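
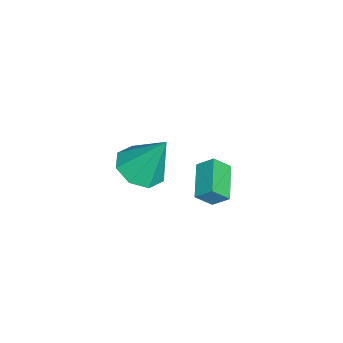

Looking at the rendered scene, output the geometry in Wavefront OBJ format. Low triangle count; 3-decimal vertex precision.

v 1.141 0.1 1.18
v 1.929 0.549 0.864
v 1.299 1.02 2.88
v 1.314 0.924 0.718
v 0.598 0.816 0.842
v 0.2 0.289 1.164
v 0.354 -0.349 1.495
v 0.969 -0.724 1.641
v 1.685 -0.616 1.517
v 2.082 -0.089 1.195
v -2.551 1.971 -2.423
v -2.27 1.388 -1.798
v -2.466 2.608 -1.867
v -2.185 2.025 -1.242
v -1.115 2.175 -2.878
v -0.834 1.592 -2.253
v -1.03 2.812 -2.322
v -0.749 2.229 -1.697
f 2 1 4
f 2 4 3
f 4 1 5
f 4 5 3
f 5 1 6
f 5 6 3
f 6 1 7
f 6 7 3
f 7 1 8
f 7 8 3
f 8 1 9
f 8 9 3
f 9 1 10
f 9 10 3
f 10 1 2
f 10 2 3
f 12 14 11
f 15 12 11
f 11 14 13
f 13 15 11
f 12 18 14
f 16 12 15
f 16 18 12
f 14 18 13
f 17 15 13
f 13 18 17
f 17 16 15
f 18 16 17



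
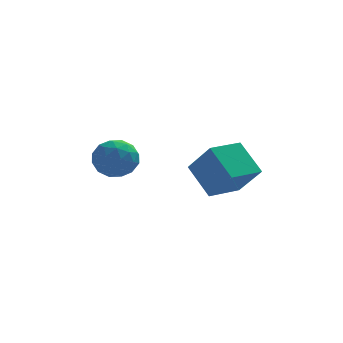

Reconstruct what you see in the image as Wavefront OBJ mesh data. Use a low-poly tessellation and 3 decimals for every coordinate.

v -2.193 0.976 -1.519
v -1.365 1.337 -1.92
v -1.775 -0.497 -1.98
v -0.947 -0.136 -2.381
v -1.058 -0.143 -1.399
v -1.316 0.767 -1.114
v -1.824 0.073 -2.786
v -2.082 0.983 -2.501
v -1.137 0.779 -2.703
v -0.663 0.645 -1.846
v -2.477 0.195 -2.054
v -2.003 0.061 -1.197
v -1.816 1.286 -1.679
v -1.324 -0.446 -2.221
v -1.389 -0.45 -1.644
v -0.902 -0.238 -1.88
v -1.787 0.951 -1.205
v -1.3 1.163 -1.441
v -1.12 0.293 -1.135
v -1.84 -0.323 -2.459
v -1.353 -0.111 -2.695
v -2.238 1.078 -2.02
v -1.751 1.29 -2.256
v -2.02 0.547 -2.765
v -1.195 1.17 -2.375
v -0.949 0.304 -2.646
v -1.465 0.427 -2.884
v -1.617 0.962 -2.717
v -0.917 1.091 -1.871
v -0.671 0.225 -2.142
v -0.736 0.221 -1.565
v -0.888 0.756 -1.398
v -0.782 0.763 -2.332
v -2.469 0.615 -1.758
v -2.223 -0.251 -2.029
v -2.252 0.084 -2.502
v -2.404 0.619 -2.335
v -2.191 0.536 -1.254
v -1.945 -0.33 -1.525
v -1.523 -0.122 -1.183
v -1.675 0.413 -1.016
v -2.358 0.077 -1.568
v 1.889 -1.48 -3.235
v 1.157 -0.421 -2.125
v 3.103 -0.523 -3.347
v 2.371 0.536 -2.237
v 2.669 -2.316 -1.923
v 1.937 -1.257 -0.813
v 3.883 -1.359 -2.035
v 3.151 -0.3 -0.925
f 1 38 17
f 38 12 41
f 17 41 6
f 38 41 17
f 1 17 13
f 17 6 18
f 13 18 2
f 17 18 13
f 1 13 22
f 13 2 23
f 22 23 8
f 13 23 22
f 1 22 34
f 22 8 37
f 34 37 11
f 22 37 34
f 1 34 38
f 34 11 42
f 38 42 12
f 34 42 38
f 2 18 29
f 18 6 32
f 29 32 10
f 18 32 29
f 6 41 19
f 41 12 40
f 19 40 5
f 41 40 19
f 12 42 39
f 42 11 35
f 39 35 3
f 42 35 39
f 11 37 36
f 37 8 24
f 36 24 7
f 37 24 36
f 8 23 28
f 23 2 25
f 28 25 9
f 23 25 28
f 4 30 16
f 30 10 31
f 16 31 5
f 30 31 16
f 4 16 14
f 16 5 15
f 14 15 3
f 16 15 14
f 4 14 21
f 14 3 20
f 21 20 7
f 14 20 21
f 4 21 26
f 21 7 27
f 26 27 9
f 21 27 26
f 4 26 30
f 26 9 33
f 30 33 10
f 26 33 30
f 5 31 19
f 31 10 32
f 19 32 6
f 31 32 19
f 3 15 39
f 15 5 40
f 39 40 12
f 15 40 39
f 7 20 36
f 20 3 35
f 36 35 11
f 20 35 36
f 9 27 28
f 27 7 24
f 28 24 8
f 27 24 28
f 10 33 29
f 33 9 25
f 29 25 2
f 33 25 29
f 44 46 43
f 47 44 43
f 43 46 45
f 45 47 43
f 44 50 46
f 48 44 47
f 48 50 44
f 46 50 45
f 49 47 45
f 45 50 49
f 49 48 47
f 50 48 49



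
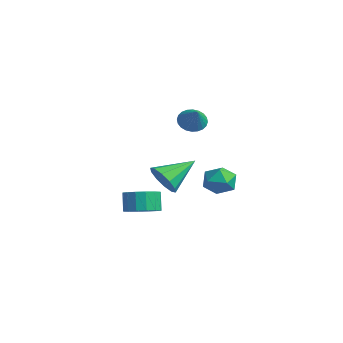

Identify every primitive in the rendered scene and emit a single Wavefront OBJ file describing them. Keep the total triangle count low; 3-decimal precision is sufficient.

v -3.9 0.503 -0.624
v -3.338 0.916 -1.328
v -3.98 2.297 0.364
v -3.924 0.98 -1.492
v -4.501 0.862 -1.324
v -4.848 0.607 -0.89
v -4.833 0.312 -0.354
v -4.461 0.09 0.079
v -3.875 0.026 0.243
v -3.298 0.144 0.076
v -2.952 0.399 -0.359
v -2.967 0.694 -0.895
v -3.634 3.077 -0.837
v -3.235 3.43 -0.042
v -2.245 2.59 -1.318
v -1.846 2.943 -0.523
v -2.425 2.182 -0.471
v -3.283 2.483 -0.174
v -2.197 3.537 -1.186
v -3.055 3.838 -0.889
v -2.347 3.714 -0.257
v -2.488 2.877 0.184
v -2.992 3.143 -1.544
v -3.133 2.306 -1.103
v 1.679 -3.195 0.059
v 2.464 -3.358 0.422
v 2.046 -3.188 1.403
v 1.261 -3.025 1.041
v 2.462 -2.909 0.344
v 2.043 -2.74 1.325
v 2.249 -2.537 0.189
v 1.831 -2.368 1.17
v 1.884 -2.341 -0.001
v 1.466 -2.172 0.981
v 1.464 -2.374 -0.174
v 1.046 -2.204 0.807
v 1.102 -2.627 -0.285
v 0.684 -2.457 0.696
v 0.894 -3.032 -0.303
v 0.476 -2.862 0.678
v 0.897 -3.48 -0.225
v 0.478 -3.311 0.756
v 1.109 -3.852 -0.07
v 0.691 -3.683 0.911
v 1.474 -4.048 0.119
v 1.056 -3.879 1.101
v 1.894 -4.016 0.293
v 1.476 -3.846 1.274
v 2.256 -3.763 0.404
v 1.838 -3.593 1.385
v -3.596 1.946 3.25
v -3.182 2.499 2.935
v -2.604 1.714 4.15
v -3.333 2.65 3.14
v -3.524 2.694 3.363
v -3.727 2.623 3.568
v -3.909 2.45 3.724
v -4.044 2.2 3.809
v -4.111 1.911 3.808
v -4.099 1.627 3.722
v -4.011 1.392 3.564
v -3.859 1.241 3.359
v -3.668 1.198 3.137
v -3.466 1.268 2.932
v -3.283 1.441 2.775
v -3.148 1.692 2.691
v -3.082 1.981 2.692
v -3.093 2.264 2.777
f 2 1 4
f 2 4 3
f 4 1 5
f 4 5 3
f 5 1 6
f 5 6 3
f 6 1 7
f 6 7 3
f 7 1 8
f 7 8 3
f 8 1 9
f 8 9 3
f 9 1 10
f 9 10 3
f 10 1 11
f 10 11 3
f 11 1 12
f 11 12 3
f 12 1 2
f 12 2 3
f 13 24 18
f 13 18 14
f 13 14 20
f 13 20 23
f 13 23 24
f 14 18 22
f 18 24 17
f 24 23 15
f 23 20 19
f 20 14 21
f 16 22 17
f 16 17 15
f 16 15 19
f 16 19 21
f 16 21 22
f 17 22 18
f 15 17 24
f 19 15 23
f 21 19 20
f 22 21 14
f 26 25 29
f 26 29 27
f 27 29 30
f 27 30 28
f 29 25 31
f 29 31 30
f 30 31 32
f 30 32 28
f 31 25 33
f 31 33 32
f 32 33 34
f 32 34 28
f 33 25 35
f 33 35 34
f 34 35 36
f 34 36 28
f 35 25 37
f 35 37 36
f 36 37 38
f 36 38 28
f 37 25 39
f 37 39 38
f 38 39 40
f 38 40 28
f 39 25 41
f 39 41 40
f 40 41 42
f 40 42 28
f 41 25 43
f 41 43 42
f 42 43 44
f 42 44 28
f 43 25 45
f 43 45 44
f 44 45 46
f 44 46 28
f 45 25 47
f 45 47 46
f 46 47 48
f 46 48 28
f 47 25 49
f 47 49 48
f 48 49 50
f 48 50 28
f 49 25 26
f 49 26 50
f 50 26 27
f 50 27 28
f 52 51 54
f 52 54 53
f 54 51 55
f 54 55 53
f 55 51 56
f 55 56 53
f 56 51 57
f 56 57 53
f 57 51 58
f 57 58 53
f 58 51 59
f 58 59 53
f 59 51 60
f 59 60 53
f 60 51 61
f 60 61 53
f 61 51 62
f 61 62 53
f 62 51 63
f 62 63 53
f 63 51 64
f 63 64 53
f 64 51 65
f 64 65 53
f 65 51 66
f 65 66 53
f 66 51 67
f 66 67 53
f 67 51 68
f 67 68 53
f 68 51 52
f 68 52 53



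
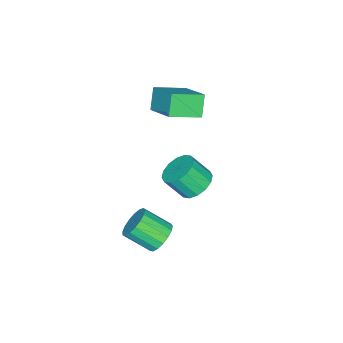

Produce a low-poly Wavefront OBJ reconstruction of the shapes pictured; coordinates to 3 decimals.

v -3.696 -3.809 0.537
v -4.431 -4.087 1.647
v -2.77 -2.173 1.56
v -3.505 -2.452 2.67
v -2.375 -4.928 1.13
v -3.11 -5.207 2.24
v -1.449 -3.293 2.153
v -2.184 -3.571 3.263
v 1.722 -1.821 -4.31
v 2.607 -1.749 -4.587
v 3.023 -3.087 -3.608
v 2.138 -3.159 -3.33
v 2.587 -1.49 -4.226
v 3.003 -2.829 -3.246
v 2.37 -1.307 -3.883
v 2.785 -2.646 -2.904
v 2.003 -1.242 -3.638
v 2.419 -2.58 -2.659
v 1.573 -1.309 -3.548
v 1.989 -2.648 -2.568
v 1.177 -1.494 -3.631
v 1.592 -2.832 -2.652
v 0.905 -1.753 -3.87
v 1.321 -3.091 -2.891
v 0.821 -2.028 -4.21
v 1.237 -3.366 -3.231
v 0.943 -2.255 -4.573
v 1.359 -3.594 -3.593
v 1.244 -2.383 -4.875
v 1.66 -3.722 -3.896
v 1.654 -2.382 -5.048
v 2.07 -3.721 -4.068
v 2.08 -2.253 -5.052
v 2.496 -3.591 -4.072
v 2.424 -2.024 -4.885
v 2.84 -3.363 -3.906
v 0.675 -0.442 -0.008
v 1.161 -1.045 -0.609
v 1.551 -1.882 0.548
v 1.065 -1.278 1.148
v 1.501 -0.695 -0.47
v 1.891 -1.532 0.687
v 1.62 -0.278 -0.208
v 2.01 -1.114 0.949
v 1.486 0.096 0.107
v 1.876 -0.741 1.264
v 1.135 0.326 0.392
v 1.524 -0.511 1.549
v 0.66 0.35 0.569
v 1.05 -0.487 1.726
v 0.189 0.162 0.592
v 0.579 -0.675 1.749
v -0.151 -0.188 0.453
v 0.239 -1.025 1.61
v -0.27 -0.606 0.191
v 0.12 -1.442 1.348
v -0.136 -0.979 -0.124
v 0.254 -1.816 1.033
v 0.216 -1.209 -0.409
v 0.605 -2.046 0.748
v 0.69 -1.233 -0.586
v 1.08 -2.07 0.571
f 2 4 1
f 5 2 1
f 1 4 3
f 3 5 1
f 2 8 4
f 6 2 5
f 6 8 2
f 4 8 3
f 7 5 3
f 3 8 7
f 7 6 5
f 8 6 7
f 10 9 13
f 10 13 11
f 11 13 14
f 11 14 12
f 13 9 15
f 13 15 14
f 14 15 16
f 14 16 12
f 15 9 17
f 15 17 16
f 16 17 18
f 16 18 12
f 17 9 19
f 17 19 18
f 18 19 20
f 18 20 12
f 19 9 21
f 19 21 20
f 20 21 22
f 20 22 12
f 21 9 23
f 21 23 22
f 22 23 24
f 22 24 12
f 23 9 25
f 23 25 24
f 24 25 26
f 24 26 12
f 25 9 27
f 25 27 26
f 26 27 28
f 26 28 12
f 27 9 29
f 27 29 28
f 28 29 30
f 28 30 12
f 29 9 31
f 29 31 30
f 30 31 32
f 30 32 12
f 31 9 33
f 31 33 32
f 32 33 34
f 32 34 12
f 33 9 35
f 33 35 34
f 34 35 36
f 34 36 12
f 35 9 10
f 35 10 36
f 36 10 11
f 36 11 12
f 38 37 41
f 38 41 39
f 39 41 42
f 39 42 40
f 41 37 43
f 41 43 42
f 42 43 44
f 42 44 40
f 43 37 45
f 43 45 44
f 44 45 46
f 44 46 40
f 45 37 47
f 45 47 46
f 46 47 48
f 46 48 40
f 47 37 49
f 47 49 48
f 48 49 50
f 48 50 40
f 49 37 51
f 49 51 50
f 50 51 52
f 50 52 40
f 51 37 53
f 51 53 52
f 52 53 54
f 52 54 40
f 53 37 55
f 53 55 54
f 54 55 56
f 54 56 40
f 55 37 57
f 55 57 56
f 56 57 58
f 56 58 40
f 57 37 59
f 57 59 58
f 58 59 60
f 58 60 40
f 59 37 61
f 59 61 60
f 60 61 62
f 60 62 40
f 61 37 38
f 61 38 62
f 62 38 39
f 62 39 40



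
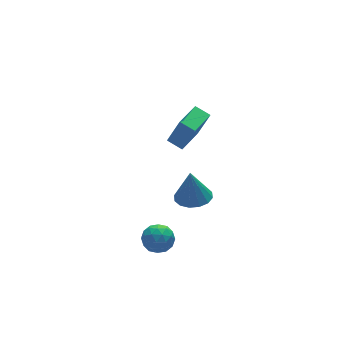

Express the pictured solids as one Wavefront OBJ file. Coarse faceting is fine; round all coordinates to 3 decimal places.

v -1.391 -2.533 -0.013
v -0.563 -2.235 -0.021
v -1.449 -2.327 1.593
v -0.822 -1.865 -0.078
v -1.233 -1.673 -0.117
v -1.687 -1.712 -0.129
v -2.061 -1.971 -0.109
v -2.256 -2.38 -0.064
v -2.219 -2.83 -0.005
v -1.96 -3.201 0.052
v -1.548 -3.392 0.091
v -1.095 -3.353 0.103
v -0.72 -3.095 0.083
v -0.526 -2.685 0.038
v 0.266 3.134 -1.507
v 0.726 2.729 0.068
v 1.608 4.064 -1.66
v 2.069 3.659 -0.085
v 0.711 2.441 -1.815
v 1.172 2.036 -0.24
v 2.054 3.371 -1.968
v 2.514 2.966 -0.393
v -3.406 -2.239 -2.214
v -2.73 -2.664 -2.188
v -4.01 -3.156 -1.532
v -3.334 -3.581 -1.506
v -3.39 -2.895 -1.1
v -3.017 -2.328 -1.522
v -3.723 -3.492 -2.198
v -3.35 -2.925 -2.62
v -2.926 -3.438 -2.178
v -2.72 -3.069 -1.499
v -4.02 -2.751 -2.221
v -3.814 -2.382 -1.542
v -3.015 -2.37 -2.261
v -3.725 -3.45 -1.459
v -3.758 -3.046 -1.221
v -3.36 -3.296 -1.205
v -3.184 -2.173 -1.87
v -2.787 -2.423 -1.854
v -3.175 -2.559 -1.215
v -3.953 -3.397 -1.866
v -3.556 -3.647 -1.85
v -3.38 -2.524 -2.515
v -2.982 -2.774 -2.499
v -3.565 -3.261 -2.505
v -2.733 -3.076 -2.24
v -3.087 -3.615 -1.839
v -3.316 -3.563 -2.246
v -3.097 -3.229 -2.493
v -2.612 -2.859 -1.841
v -2.967 -3.398 -1.44
v -3 -2.995 -1.202
v -2.781 -2.661 -1.449
v -2.727 -3.314 -1.835
v -3.773 -2.422 -2.28
v -4.128 -2.961 -1.879
v -3.959 -3.159 -2.271
v -3.74 -2.825 -2.518
v -3.653 -2.205 -1.881
v -4.007 -2.744 -1.48
v -3.643 -2.591 -1.227
v -3.424 -2.257 -1.474
v -4.013 -2.506 -1.885
f 2 1 4
f 2 4 3
f 4 1 5
f 4 5 3
f 5 1 6
f 5 6 3
f 6 1 7
f 6 7 3
f 7 1 8
f 7 8 3
f 8 1 9
f 8 9 3
f 9 1 10
f 9 10 3
f 10 1 11
f 10 11 3
f 11 1 12
f 11 12 3
f 12 1 13
f 12 13 3
f 13 1 14
f 13 14 3
f 14 1 2
f 14 2 3
f 16 18 15
f 19 16 15
f 15 18 17
f 17 19 15
f 16 22 18
f 20 16 19
f 20 22 16
f 18 22 17
f 21 19 17
f 17 22 21
f 21 20 19
f 22 20 21
f 23 60 39
f 60 34 63
f 39 63 28
f 60 63 39
f 23 39 35
f 39 28 40
f 35 40 24
f 39 40 35
f 23 35 44
f 35 24 45
f 44 45 30
f 35 45 44
f 23 44 56
f 44 30 59
f 56 59 33
f 44 59 56
f 23 56 60
f 56 33 64
f 60 64 34
f 56 64 60
f 24 40 51
f 40 28 54
f 51 54 32
f 40 54 51
f 28 63 41
f 63 34 62
f 41 62 27
f 63 62 41
f 34 64 61
f 64 33 57
f 61 57 25
f 64 57 61
f 33 59 58
f 59 30 46
f 58 46 29
f 59 46 58
f 30 45 50
f 45 24 47
f 50 47 31
f 45 47 50
f 26 52 38
f 52 32 53
f 38 53 27
f 52 53 38
f 26 38 36
f 38 27 37
f 36 37 25
f 38 37 36
f 26 36 43
f 36 25 42
f 43 42 29
f 36 42 43
f 26 43 48
f 43 29 49
f 48 49 31
f 43 49 48
f 26 48 52
f 48 31 55
f 52 55 32
f 48 55 52
f 27 53 41
f 53 32 54
f 41 54 28
f 53 54 41
f 25 37 61
f 37 27 62
f 61 62 34
f 37 62 61
f 29 42 58
f 42 25 57
f 58 57 33
f 42 57 58
f 31 49 50
f 49 29 46
f 50 46 30
f 49 46 50
f 32 55 51
f 55 31 47
f 51 47 24
f 55 47 51



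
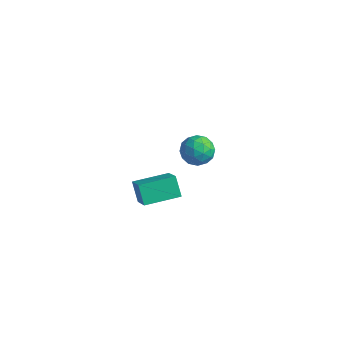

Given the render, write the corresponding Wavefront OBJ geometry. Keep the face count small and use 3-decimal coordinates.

v -4.264 1.871 -4.024
v -3 1.046 -2.837
v -3.174 3.743 -3.882
v -1.911 2.917 -2.695
v -3.489 1.503 -5.105
v -2.226 0.677 -3.918
v -2.4 3.374 -4.963
v -1.136 2.549 -3.776
v 0.427 1.272 3.523
v 1.229 1.842 3.692
v 1.291 0.358 2.508
v 2.093 0.928 2.677
v 1.739 0.337 3.4
v 1.206 0.902 4.027
v 1.314 1.298 2.173
v 0.781 1.863 2.8
v 1.778 1.859 2.857
v 2.041 1.264 3.616
v 0.479 0.936 2.584
v 0.742 0.341 3.343
v 0.752 1.637 3.697
v 1.768 0.563 2.503
v 1.56 0.215 2.928
v 2.031 0.55 3.028
v 0.738 1.084 3.894
v 1.21 1.42 3.993
v 1.51 0.535 3.822
v 1.31 0.78 2.207
v 1.782 1.116 2.306
v 0.489 1.65 3.172
v 0.96 1.985 3.272
v 1.01 1.665 2.378
v 1.546 1.982 3.305
v 2.054 1.445 2.709
v 1.596 1.662 2.412
v 1.283 1.995 2.781
v 1.701 1.633 3.751
v 2.208 1.096 3.155
v 2.001 0.748 3.58
v 1.687 1.08 3.948
v 2.023 1.643 3.261
v 0.312 1.104 3.045
v 0.819 0.567 2.449
v 0.833 1.12 2.252
v 0.519 1.452 2.62
v 0.466 0.755 3.491
v 0.974 0.218 2.895
v 1.237 0.205 3.419
v 0.924 0.538 3.788
v 0.497 0.557 2.939
f 2 4 1
f 5 2 1
f 1 4 3
f 3 5 1
f 2 8 4
f 6 2 5
f 6 8 2
f 4 8 3
f 7 5 3
f 3 8 7
f 7 6 5
f 8 6 7
f 9 46 25
f 46 20 49
f 25 49 14
f 46 49 25
f 9 25 21
f 25 14 26
f 21 26 10
f 25 26 21
f 9 21 30
f 21 10 31
f 30 31 16
f 21 31 30
f 9 30 42
f 30 16 45
f 42 45 19
f 30 45 42
f 9 42 46
f 42 19 50
f 46 50 20
f 42 50 46
f 10 26 37
f 26 14 40
f 37 40 18
f 26 40 37
f 14 49 27
f 49 20 48
f 27 48 13
f 49 48 27
f 20 50 47
f 50 19 43
f 47 43 11
f 50 43 47
f 19 45 44
f 45 16 32
f 44 32 15
f 45 32 44
f 16 31 36
f 31 10 33
f 36 33 17
f 31 33 36
f 12 38 24
f 38 18 39
f 24 39 13
f 38 39 24
f 12 24 22
f 24 13 23
f 22 23 11
f 24 23 22
f 12 22 29
f 22 11 28
f 29 28 15
f 22 28 29
f 12 29 34
f 29 15 35
f 34 35 17
f 29 35 34
f 12 34 38
f 34 17 41
f 38 41 18
f 34 41 38
f 13 39 27
f 39 18 40
f 27 40 14
f 39 40 27
f 11 23 47
f 23 13 48
f 47 48 20
f 23 48 47
f 15 28 44
f 28 11 43
f 44 43 19
f 28 43 44
f 17 35 36
f 35 15 32
f 36 32 16
f 35 32 36
f 18 41 37
f 41 17 33
f 37 33 10
f 41 33 37



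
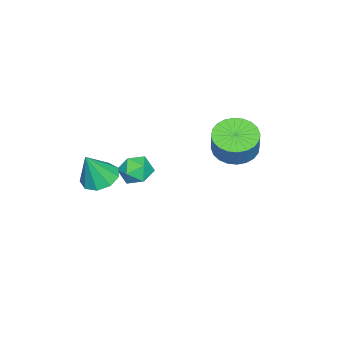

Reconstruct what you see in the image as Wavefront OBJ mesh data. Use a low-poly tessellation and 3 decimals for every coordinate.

v -1.042 3.271 3.019
v -0.319 2.551 2.816
v 0.204 2.749 3.979
v -0.518 3.469 4.181
v -0.138 2.886 2.677
v 0.385 3.084 3.84
v -0.094 3.28 2.591
v 0.429 3.478 3.753
v -0.194 3.673 2.569
v 0.329 3.87 3.732
v -0.424 4.004 2.616
v 0.1 4.202 3.778
v -0.747 4.224 2.724
v -0.224 4.422 3.887
v -1.115 4.299 2.877
v -0.592 4.497 4.04
v -1.472 4.217 3.052
v -0.949 4.415 4.214
v -1.764 3.991 3.221
v -1.241 4.189 4.384
v -1.945 3.656 3.36
v -1.422 3.854 4.523
v -1.989 3.262 3.447
v -1.466 3.46 4.609
v -1.889 2.87 3.468
v -1.366 3.067 4.631
v -1.66 2.538 3.422
v -1.136 2.736 4.584
v -1.336 2.318 3.313
v -0.813 2.516 4.476
v -0.968 2.243 3.16
v -0.445 2.441 4.323
v -0.611 2.325 2.986
v -0.088 2.523 4.148
v 1.702 -1.859 1.568
v 2.535 -1.61 1.298
v 2.318 -2.221 3.132
v 2.232 -1.119 1.531
v 1.68 -0.975 1.781
v 1.139 -1.243 1.931
v 0.862 -1.8 1.911
v 0.978 -2.385 1.731
v 1.433 -2.723 1.474
v 2.014 -2.657 1.26
v 2.449 -2.218 1.191
v -1.832 -1.315 0.084
v -1.309 -1.938 -0.286
v -2.931 -1.742 -0.754
v -2.408 -2.365 -1.124
v -2.664 -2.444 -0.271
v -1.985 -2.181 0.247
v -2.255 -1.499 -1.287
v -1.576 -1.236 -0.769
v -1.57 -2.052 -1.133
v -1.823 -2.636 -0.505
v -2.417 -1.044 -0.535
v -2.67 -1.628 0.093
f 2 1 5
f 2 5 3
f 3 5 6
f 3 6 4
f 5 1 7
f 5 7 6
f 6 7 8
f 6 8 4
f 7 1 9
f 7 9 8
f 8 9 10
f 8 10 4
f 9 1 11
f 9 11 10
f 10 11 12
f 10 12 4
f 11 1 13
f 11 13 12
f 12 13 14
f 12 14 4
f 13 1 15
f 13 15 14
f 14 15 16
f 14 16 4
f 15 1 17
f 15 17 16
f 16 17 18
f 16 18 4
f 17 1 19
f 17 19 18
f 18 19 20
f 18 20 4
f 19 1 21
f 19 21 20
f 20 21 22
f 20 22 4
f 21 1 23
f 21 23 22
f 22 23 24
f 22 24 4
f 23 1 25
f 23 25 24
f 24 25 26
f 24 26 4
f 25 1 27
f 25 27 26
f 26 27 28
f 26 28 4
f 27 1 29
f 27 29 28
f 28 29 30
f 28 30 4
f 29 1 31
f 29 31 30
f 30 31 32
f 30 32 4
f 31 1 33
f 31 33 32
f 32 33 34
f 32 34 4
f 33 1 2
f 33 2 34
f 34 2 3
f 34 3 4
f 36 35 38
f 36 38 37
f 38 35 39
f 38 39 37
f 39 35 40
f 39 40 37
f 40 35 41
f 40 41 37
f 41 35 42
f 41 42 37
f 42 35 43
f 42 43 37
f 43 35 44
f 43 44 37
f 44 35 45
f 44 45 37
f 45 35 36
f 45 36 37
f 46 57 51
f 46 51 47
f 46 47 53
f 46 53 56
f 46 56 57
f 47 51 55
f 51 57 50
f 57 56 48
f 56 53 52
f 53 47 54
f 49 55 50
f 49 50 48
f 49 48 52
f 49 52 54
f 49 54 55
f 50 55 51
f 48 50 57
f 52 48 56
f 54 52 53
f 55 54 47



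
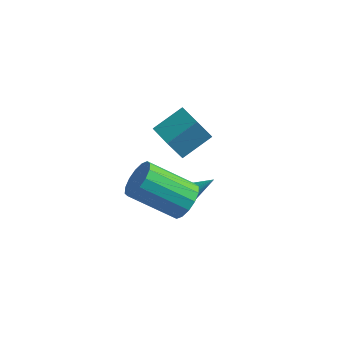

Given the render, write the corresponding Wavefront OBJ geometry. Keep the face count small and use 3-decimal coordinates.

v -0.146 1.262 -0.579
v 0.226 1.335 -1.044
v 0.946 2.058 0.419
v 0.044 1.587 -1.046
v -0.188 1.751 -0.923
v -0.41 1.785 -0.708
v -0.56 1.678 -0.458
v -0.6 1.46 -0.241
v -0.518 1.189 -0.114
v -0.336 0.937 -0.112
v -0.103 0.772 -0.235
v 0.118 0.738 -0.45
v 0.269 0.845 -0.7
v 0.308 1.063 -0.917
v -1.713 3.649 -0.172
v -2.085 3.231 0.844
v -1.102 4.667 0.47
v -1.474 4.249 1.486
v -0.806 3.051 -0.086
v -1.178 2.633 0.93
v -0.195 4.069 0.556
v -0.567 3.651 1.572
v 0.831 0.322 0.708
v 1.315 0.033 1.202
v -0.167 -0.592 2.287
v -0.651 -0.302 1.792
v 1.251 0.396 1.324
v -0.231 -0.229 2.409
v 1.075 0.739 1.281
v -0.407 0.115 2.366
v 0.834 0.971 1.084
v -0.648 0.346 2.169
v 0.591 1.028 0.787
v -0.891 0.404 1.872
v 0.413 0.897 0.468
v -1.069 0.273 1.553
v 0.347 0.612 0.213
v -1.135 -0.013 1.298
v 0.411 0.249 0.091
v -1.071 -0.376 1.176
v 0.587 -0.095 0.134
v -0.895 -0.719 1.219
v 0.828 -0.326 0.331
v -0.654 -0.951 1.416
v 1.071 -0.384 0.628
v -0.411 -1.008 1.713
v 1.249 -0.253 0.947
v -0.233 -0.877 2.032
f 2 1 4
f 2 4 3
f 4 1 5
f 4 5 3
f 5 1 6
f 5 6 3
f 6 1 7
f 6 7 3
f 7 1 8
f 7 8 3
f 8 1 9
f 8 9 3
f 9 1 10
f 9 10 3
f 10 1 11
f 10 11 3
f 11 1 12
f 11 12 3
f 12 1 13
f 12 13 3
f 13 1 14
f 13 14 3
f 14 1 2
f 14 2 3
f 16 18 15
f 19 16 15
f 15 18 17
f 17 19 15
f 16 22 18
f 20 16 19
f 20 22 16
f 18 22 17
f 21 19 17
f 17 22 21
f 21 20 19
f 22 20 21
f 24 23 27
f 24 27 25
f 25 27 28
f 25 28 26
f 27 23 29
f 27 29 28
f 28 29 30
f 28 30 26
f 29 23 31
f 29 31 30
f 30 31 32
f 30 32 26
f 31 23 33
f 31 33 32
f 32 33 34
f 32 34 26
f 33 23 35
f 33 35 34
f 34 35 36
f 34 36 26
f 35 23 37
f 35 37 36
f 36 37 38
f 36 38 26
f 37 23 39
f 37 39 38
f 38 39 40
f 38 40 26
f 39 23 41
f 39 41 40
f 40 41 42
f 40 42 26
f 41 23 43
f 41 43 42
f 42 43 44
f 42 44 26
f 43 23 45
f 43 45 44
f 44 45 46
f 44 46 26
f 45 23 47
f 45 47 46
f 46 47 48
f 46 48 26
f 47 23 24
f 47 24 48
f 48 24 25
f 48 25 26



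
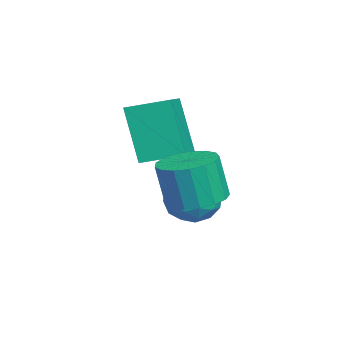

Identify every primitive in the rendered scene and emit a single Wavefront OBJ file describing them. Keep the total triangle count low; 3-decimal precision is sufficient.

v 3.329 2.764 -0.095
v 4.067 3.247 0.024
v 4.028 2.959 1.434
v 3.291 2.476 1.315
v 3.752 3.529 0.073
v 3.713 3.241 1.483
v 3.339 3.636 0.083
v 3.301 3.348 1.493
v 2.925 3.543 0.053
v 2.886 3.255 1.463
v 2.603 3.271 -0.012
v 2.564 2.983 1.399
v 2.447 2.883 -0.095
v 2.409 2.596 1.315
v 2.494 2.468 -0.178
v 2.455 2.18 1.232
v 2.732 2.121 -0.243
v 2.693 1.833 1.168
v 3.107 1.921 -0.273
v 3.068 1.633 1.137
v 3.533 1.914 -0.263
v 3.494 1.626 1.147
v 3.912 2.102 -0.214
v 3.873 1.814 1.196
v 4.158 2.441 -0.138
v 4.119 2.153 1.272
v 4.214 2.855 -0.052
v 4.175 2.567 1.358
v 0.618 2.366 -0.936
v 0.952 2.906 -1.549
v 1.908 2.254 -0.331
v 2.242 2.794 -0.944
v 1.683 3.108 -0.338
v 0.885 3.177 -0.711
v 1.975 1.983 -1.169
v 1.177 2.052 -1.542
v 1.791 2.669 -1.693
v 1.611 3.365 -1.18
v 1.249 1.795 -0.7
v 1.069 2.491 -0.187
v 0.672 2.646 -1.295
v 2.188 2.514 -0.585
v 1.859 2.699 -0.228
v 2.056 3.016 -0.588
v 0.632 2.805 -0.803
v 0.829 3.123 -1.164
v 1.258 3.241 -0.451
v 2.031 2.037 -0.716
v 2.228 2.355 -1.077
v 0.804 2.144 -1.292
v 1.001 2.461 -1.652
v 1.602 1.919 -1.429
v 1.361 2.824 -1.741
v 2.12 2.758 -1.385
v 1.962 2.281 -1.517
v 1.494 2.322 -1.737
v 1.255 3.233 -1.439
v 2.014 3.167 -1.083
v 1.685 3.352 -0.727
v 1.216 3.392 -0.946
v 1.748 3.094 -1.524
v 0.846 1.993 -0.797
v 1.605 1.927 -0.441
v 1.644 1.768 -0.934
v 1.175 1.808 -1.153
v 0.74 2.402 -0.495
v 1.499 2.336 -0.139
v 1.366 2.838 -0.143
v 0.898 2.879 -0.363
v 1.112 2.066 -0.356
v 0.548 1.318 0.231
v -0.102 0.861 2.099
v 0.634 2.629 0.582
v -0.016 2.172 2.45
v 1.956 1.108 0.67
v 1.306 0.651 2.538
v 2.042 2.419 1.021
v 1.392 1.962 2.889
f 2 1 5
f 2 5 3
f 3 5 6
f 3 6 4
f 5 1 7
f 5 7 6
f 6 7 8
f 6 8 4
f 7 1 9
f 7 9 8
f 8 9 10
f 8 10 4
f 9 1 11
f 9 11 10
f 10 11 12
f 10 12 4
f 11 1 13
f 11 13 12
f 12 13 14
f 12 14 4
f 13 1 15
f 13 15 14
f 14 15 16
f 14 16 4
f 15 1 17
f 15 17 16
f 16 17 18
f 16 18 4
f 17 1 19
f 17 19 18
f 18 19 20
f 18 20 4
f 19 1 21
f 19 21 20
f 20 21 22
f 20 22 4
f 21 1 23
f 21 23 22
f 22 23 24
f 22 24 4
f 23 1 25
f 23 25 24
f 24 25 26
f 24 26 4
f 25 1 27
f 25 27 26
f 26 27 28
f 26 28 4
f 27 1 2
f 27 2 28
f 28 2 3
f 28 3 4
f 29 66 45
f 66 40 69
f 45 69 34
f 66 69 45
f 29 45 41
f 45 34 46
f 41 46 30
f 45 46 41
f 29 41 50
f 41 30 51
f 50 51 36
f 41 51 50
f 29 50 62
f 50 36 65
f 62 65 39
f 50 65 62
f 29 62 66
f 62 39 70
f 66 70 40
f 62 70 66
f 30 46 57
f 46 34 60
f 57 60 38
f 46 60 57
f 34 69 47
f 69 40 68
f 47 68 33
f 69 68 47
f 40 70 67
f 70 39 63
f 67 63 31
f 70 63 67
f 39 65 64
f 65 36 52
f 64 52 35
f 65 52 64
f 36 51 56
f 51 30 53
f 56 53 37
f 51 53 56
f 32 58 44
f 58 38 59
f 44 59 33
f 58 59 44
f 32 44 42
f 44 33 43
f 42 43 31
f 44 43 42
f 32 42 49
f 42 31 48
f 49 48 35
f 42 48 49
f 32 49 54
f 49 35 55
f 54 55 37
f 49 55 54
f 32 54 58
f 54 37 61
f 58 61 38
f 54 61 58
f 33 59 47
f 59 38 60
f 47 60 34
f 59 60 47
f 31 43 67
f 43 33 68
f 67 68 40
f 43 68 67
f 35 48 64
f 48 31 63
f 64 63 39
f 48 63 64
f 37 55 56
f 55 35 52
f 56 52 36
f 55 52 56
f 38 61 57
f 61 37 53
f 57 53 30
f 61 53 57
f 72 74 71
f 75 72 71
f 71 74 73
f 73 75 71
f 72 78 74
f 76 72 75
f 76 78 72
f 74 78 73
f 77 75 73
f 73 78 77
f 77 76 75
f 78 76 77



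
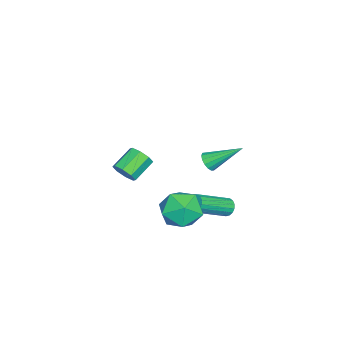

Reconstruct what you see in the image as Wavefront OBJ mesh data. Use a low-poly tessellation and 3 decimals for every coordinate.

v 0.871 0.223 -1.78
v 1.41 1.131 -1.334
v 2.23 0.029 -3.026
v 2.769 0.937 -2.58
v 2.696 -0.038 -1.981
v 1.856 0.082 -1.211
v 1.784 1.078 -3.149
v 0.944 1.198 -2.379
v 1.974 1.659 -2.18
v 2.538 0.97 -1.458
v 1.102 0.19 -2.902
v 1.666 -0.499 -2.18
v -0.778 2.012 -3.626
v -0.391 2.242 -3.866
v 0.925 1.058 -2.873
v 0.538 0.828 -2.634
v -0.423 2.376 -3.664
v 0.894 1.192 -2.671
v -0.536 2.426 -3.454
v 0.78 1.242 -2.461
v -0.705 2.382 -3.283
v 0.612 1.198 -2.29
v -0.89 2.253 -3.191
v 0.426 1.068 -2.198
v -1.05 2.068 -3.199
v 0.266 0.884 -2.206
v -1.148 1.871 -3.304
v 0.169 0.687 -2.312
v -1.161 1.706 -3.484
v 0.156 0.522 -2.491
v -1.086 1.611 -3.696
v 0.23 0.427 -2.703
v -0.941 1.608 -3.892
v 0.376 0.424 -2.9
v -0.758 1.698 -4.028
v 0.558 0.514 -3.035
v -0.58 1.859 -4.071
v 0.736 0.675 -3.078
v -0.448 2.056 -4.012
v 0.869 0.872 -3.02
v 3.323 2.245 2.491
v 3.675 2.074 2.834
v 3.057 3.695 3.489
v 3.815 2.221 2.658
v 3.824 2.374 2.437
v 3.699 2.493 2.231
v 3.473 2.546 2.094
v 3.207 2.517 2.064
v 2.972 2.416 2.149
v 2.831 2.269 2.325
v 2.823 2.115 2.546
v 2.948 1.997 2.752
v 3.174 1.944 2.889
v 3.44 1.973 2.919
v -1.228 -3.133 -2.688
v -0.83 -3.062 -2.129
v -1.874 -2.537 -1.453
v -2.272 -2.607 -2.012
v -0.818 -2.636 -2.441
v -1.862 -2.111 -1.765
v -1.046 -2.501 -2.898
v -2.09 -1.976 -2.221
v -1.381 -2.736 -3.232
v -2.424 -2.211 -2.556
v -1.626 -3.203 -3.247
v -2.67 -2.678 -2.571
v -1.638 -3.629 -2.935
v -2.682 -3.104 -2.259
v -1.41 -3.764 -2.479
v -2.454 -3.239 -1.802
v -1.076 -3.529 -2.144
v -2.119 -3.004 -1.468
f 1 12 6
f 1 6 2
f 1 2 8
f 1 8 11
f 1 11 12
f 2 6 10
f 6 12 5
f 12 11 3
f 11 8 7
f 8 2 9
f 4 10 5
f 4 5 3
f 4 3 7
f 4 7 9
f 4 9 10
f 5 10 6
f 3 5 12
f 7 3 11
f 9 7 8
f 10 9 2
f 14 13 17
f 14 17 15
f 15 17 18
f 15 18 16
f 17 13 19
f 17 19 18
f 18 19 20
f 18 20 16
f 19 13 21
f 19 21 20
f 20 21 22
f 20 22 16
f 21 13 23
f 21 23 22
f 22 23 24
f 22 24 16
f 23 13 25
f 23 25 24
f 24 25 26
f 24 26 16
f 25 13 27
f 25 27 26
f 26 27 28
f 26 28 16
f 27 13 29
f 27 29 28
f 28 29 30
f 28 30 16
f 29 13 31
f 29 31 30
f 30 31 32
f 30 32 16
f 31 13 33
f 31 33 32
f 32 33 34
f 32 34 16
f 33 13 35
f 33 35 34
f 34 35 36
f 34 36 16
f 35 13 37
f 35 37 36
f 36 37 38
f 36 38 16
f 37 13 39
f 37 39 38
f 38 39 40
f 38 40 16
f 39 13 14
f 39 14 40
f 40 14 15
f 40 15 16
f 42 41 44
f 42 44 43
f 44 41 45
f 44 45 43
f 45 41 46
f 45 46 43
f 46 41 47
f 46 47 43
f 47 41 48
f 47 48 43
f 48 41 49
f 48 49 43
f 49 41 50
f 49 50 43
f 50 41 51
f 50 51 43
f 51 41 52
f 51 52 43
f 52 41 53
f 52 53 43
f 53 41 54
f 53 54 43
f 54 41 42
f 54 42 43
f 56 55 59
f 56 59 57
f 57 59 60
f 57 60 58
f 59 55 61
f 59 61 60
f 60 61 62
f 60 62 58
f 61 55 63
f 61 63 62
f 62 63 64
f 62 64 58
f 63 55 65
f 63 65 64
f 64 65 66
f 64 66 58
f 65 55 67
f 65 67 66
f 66 67 68
f 66 68 58
f 67 55 69
f 67 69 68
f 68 69 70
f 68 70 58
f 69 55 71
f 69 71 70
f 70 71 72
f 70 72 58
f 71 55 56
f 71 56 72
f 72 56 57
f 72 57 58



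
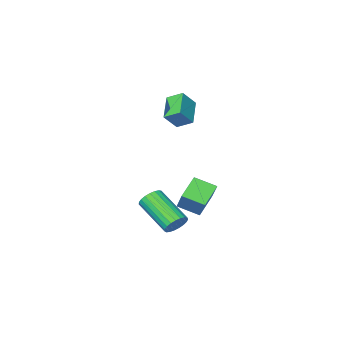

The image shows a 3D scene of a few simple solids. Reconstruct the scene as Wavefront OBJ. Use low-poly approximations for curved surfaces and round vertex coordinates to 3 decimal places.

v -4.664 -3.485 0.759
v -3.946 -3.489 1.566
v -3.855 -2.443 0.045
v -3.138 -2.446 0.852
v -4.182 -4.154 0.328
v -3.465 -4.157 1.135
v -3.374 -3.111 -0.386
v -2.656 -3.115 0.421
v 0.533 3.1 -3.019
v 0.914 2.899 -3.466
v 1.188 1.2 -2.467
v 0.807 1.4 -2.021
v 1.077 3.019 -3.306
v 1.351 1.32 -2.307
v 1.146 3.153 -3.097
v 1.42 1.454 -2.098
v 1.109 3.278 -2.874
v 1.383 1.579 -1.875
v 0.972 3.372 -2.677
v 1.246 1.673 -1.678
v 0.759 3.419 -2.539
v 1.034 1.72 -1.54
v 0.508 3.411 -2.484
v 0.782 1.711 -1.485
v 0.26 3.348 -2.521
v 0.535 1.649 -1.522
v 0.06 3.243 -2.645
v 0.334 1.544 -1.646
v -0.058 3.113 -2.834
v 0.216 1.414 -1.835
v -0.075 2.981 -3.054
v 0.2 1.282 -2.055
v 0.014 2.869 -3.269
v 0.288 1.17 -2.27
v 0.193 2.797 -3.44
v 0.467 1.098 -2.441
v 0.43 2.777 -3.539
v 0.704 1.078 -2.54
v 0.685 2.813 -3.548
v 0.959 1.114 -2.549
v -2.434 0.365 -4.478
v -3.471 -0.22 -3.8
v -2.185 1.181 -3.393
v -3.221 0.595 -2.715
v -1.699 -0.435 -4.045
v -2.735 -1.021 -3.367
v -1.449 0.38 -2.96
v -2.486 -0.205 -2.282
f 2 4 1
f 5 2 1
f 1 4 3
f 3 5 1
f 2 8 4
f 6 2 5
f 6 8 2
f 4 8 3
f 7 5 3
f 3 8 7
f 7 6 5
f 8 6 7
f 10 9 13
f 10 13 11
f 11 13 14
f 11 14 12
f 13 9 15
f 13 15 14
f 14 15 16
f 14 16 12
f 15 9 17
f 15 17 16
f 16 17 18
f 16 18 12
f 17 9 19
f 17 19 18
f 18 19 20
f 18 20 12
f 19 9 21
f 19 21 20
f 20 21 22
f 20 22 12
f 21 9 23
f 21 23 22
f 22 23 24
f 22 24 12
f 23 9 25
f 23 25 24
f 24 25 26
f 24 26 12
f 25 9 27
f 25 27 26
f 26 27 28
f 26 28 12
f 27 9 29
f 27 29 28
f 28 29 30
f 28 30 12
f 29 9 31
f 29 31 30
f 30 31 32
f 30 32 12
f 31 9 33
f 31 33 32
f 32 33 34
f 32 34 12
f 33 9 35
f 33 35 34
f 34 35 36
f 34 36 12
f 35 9 37
f 35 37 36
f 36 37 38
f 36 38 12
f 37 9 39
f 37 39 38
f 38 39 40
f 38 40 12
f 39 9 10
f 39 10 40
f 40 10 11
f 40 11 12
f 42 44 41
f 45 42 41
f 41 44 43
f 43 45 41
f 42 48 44
f 46 42 45
f 46 48 42
f 44 48 43
f 47 45 43
f 43 48 47
f 47 46 45
f 48 46 47



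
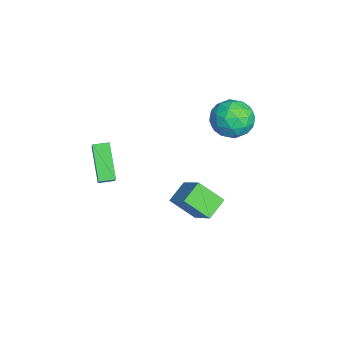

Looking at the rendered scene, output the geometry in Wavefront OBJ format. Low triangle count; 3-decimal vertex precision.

v 1.137 -0.881 1.428
v 0.274 -0.149 1.982
v 1.46 0.307 0.361
v 0.597 1.04 0.914
v 2.343 -0.26 2.486
v 1.48 0.473 3.039
v 2.666 0.929 1.418
v 1.803 1.661 1.972
v -4.157 -4.49 1.027
v -3.037 -4.45 2.155
v -4.242 -3.646 1.082
v -3.122 -3.606 2.21
v -2.618 -4.234 -0.51
v -1.498 -4.194 0.618
v -2.703 -3.39 -0.455
v -1.583 -3.35 0.673
v -4.419 3.384 3.564
v -3.227 3.237 3.775
v -4.453 1.683 2.565
v -3.261 1.536 2.776
v -4.058 1.449 3.695
v -4.037 2.5 4.312
v -3.643 2.42 2.028
v -3.622 3.471 2.645
v -2.747 2.641 2.826
v -3.004 2.041 3.856
v -4.676 2.879 2.484
v -4.933 2.279 3.514
v -3.82 3.46 3.757
v -3.86 1.46 2.583
v -4.328 1.409 3.123
v -3.628 1.322 3.247
v -4.297 3.027 4.073
v -3.596 2.94 4.197
v -4.084 1.889 4.15
v -4.084 1.98 2.143
v -3.383 1.893 2.267
v -4.052 3.598 3.093
v -3.352 3.511 3.217
v -3.596 3.031 2.19
v -2.837 3.023 3.323
v -2.857 2.023 2.736
v -3.082 2.543 2.296
v -3.07 3.161 2.659
v -2.988 2.67 3.929
v -3.008 1.67 3.342
v -3.477 1.619 3.882
v -3.465 2.237 4.245
v -2.706 2.32 3.371
v -4.672 3.25 2.998
v -4.692 2.25 2.411
v -4.215 2.683 2.095
v -4.203 3.301 2.458
v -4.823 2.897 3.604
v -4.843 1.897 3.017
v -4.61 1.759 3.681
v -4.598 2.377 4.044
v -4.974 2.6 2.969
f 2 4 1
f 5 2 1
f 1 4 3
f 3 5 1
f 2 8 4
f 6 2 5
f 6 8 2
f 4 8 3
f 7 5 3
f 3 8 7
f 7 6 5
f 8 6 7
f 10 12 9
f 13 10 9
f 9 12 11
f 11 13 9
f 10 16 12
f 14 10 13
f 14 16 10
f 12 16 11
f 15 13 11
f 11 16 15
f 15 14 13
f 16 14 15
f 17 54 33
f 54 28 57
f 33 57 22
f 54 57 33
f 17 33 29
f 33 22 34
f 29 34 18
f 33 34 29
f 17 29 38
f 29 18 39
f 38 39 24
f 29 39 38
f 17 38 50
f 38 24 53
f 50 53 27
f 38 53 50
f 17 50 54
f 50 27 58
f 54 58 28
f 50 58 54
f 18 34 45
f 34 22 48
f 45 48 26
f 34 48 45
f 22 57 35
f 57 28 56
f 35 56 21
f 57 56 35
f 28 58 55
f 58 27 51
f 55 51 19
f 58 51 55
f 27 53 52
f 53 24 40
f 52 40 23
f 53 40 52
f 24 39 44
f 39 18 41
f 44 41 25
f 39 41 44
f 20 46 32
f 46 26 47
f 32 47 21
f 46 47 32
f 20 32 30
f 32 21 31
f 30 31 19
f 32 31 30
f 20 30 37
f 30 19 36
f 37 36 23
f 30 36 37
f 20 37 42
f 37 23 43
f 42 43 25
f 37 43 42
f 20 42 46
f 42 25 49
f 46 49 26
f 42 49 46
f 21 47 35
f 47 26 48
f 35 48 22
f 47 48 35
f 19 31 55
f 31 21 56
f 55 56 28
f 31 56 55
f 23 36 52
f 36 19 51
f 52 51 27
f 36 51 52
f 25 43 44
f 43 23 40
f 44 40 24
f 43 40 44
f 26 49 45
f 49 25 41
f 45 41 18
f 49 41 45



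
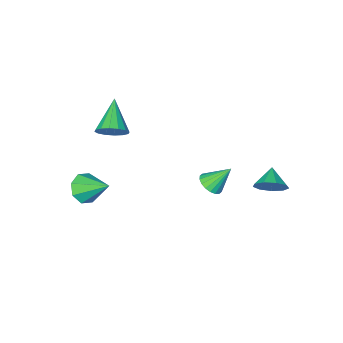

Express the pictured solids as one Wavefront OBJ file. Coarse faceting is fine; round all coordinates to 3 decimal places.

v 3.518 -4.17 -2.69
v 4.239 -4.385 -2.06
v 2.982 -2.63 -1.55
v 4.459 -3.91 -2.598
v 4.128 -3.589 -3.19
v 3.44 -3.608 -3.488
v 2.798 -3.956 -3.319
v 2.578 -4.431 -2.781
v 2.909 -4.752 -2.19
v 3.597 -4.733 -1.891
v -3.376 2.77 -0.744
v -2.59 2.419 -0.367
v -4.044 1.95 -0.116
v -2.82 2.891 0.004
v -3.311 3.306 0.025
v -3.832 3.471 -0.314
v -4.14 3.307 -0.854
v -4.09 2.892 -1.343
v -3.707 2.42 -1.552
v -3.169 2.112 -1.382
v -2.728 2.111 -0.915
v -1.268 0.437 -1.214
v -0.929 -0.063 -0.753
v -2.132 1.003 0.034
v -0.726 0.207 -0.734
v -0.63 0.522 -0.811
v -0.66 0.82 -0.967
v -0.811 1.043 -1.172
v -1.052 1.145 -1.386
v -1.336 1.108 -1.565
v -1.607 0.937 -1.675
v -1.811 0.668 -1.694
v -1.907 0.352 -1.618
v -1.876 0.054 -1.461
v -1.725 -0.168 -1.256
v -1.484 -0.271 -1.043
v -1.2 -0.233 -0.863
v 2.566 -2.909 2.511
v 3.23 -2.889 3.117
v 1.514 -4.291 3.709
v 2.937 -2.552 3.248
v 2.544 -2.31 3.182
v 2.157 -2.229 2.935
v 1.88 -2.331 2.575
v 1.786 -2.587 2.197
v 1.902 -2.93 1.904
v 2.195 -3.267 1.773
v 2.588 -3.509 1.839
v 2.975 -3.589 2.086
v 3.252 -3.488 2.446
v 3.346 -3.232 2.824
f 2 1 4
f 2 4 3
f 4 1 5
f 4 5 3
f 5 1 6
f 5 6 3
f 6 1 7
f 6 7 3
f 7 1 8
f 7 8 3
f 8 1 9
f 8 9 3
f 9 1 10
f 9 10 3
f 10 1 2
f 10 2 3
f 12 11 14
f 12 14 13
f 14 11 15
f 14 15 13
f 15 11 16
f 15 16 13
f 16 11 17
f 16 17 13
f 17 11 18
f 17 18 13
f 18 11 19
f 18 19 13
f 19 11 20
f 19 20 13
f 20 11 21
f 20 21 13
f 21 11 12
f 21 12 13
f 23 22 25
f 23 25 24
f 25 22 26
f 25 26 24
f 26 22 27
f 26 27 24
f 27 22 28
f 27 28 24
f 28 22 29
f 28 29 24
f 29 22 30
f 29 30 24
f 30 22 31
f 30 31 24
f 31 22 32
f 31 32 24
f 32 22 33
f 32 33 24
f 33 22 34
f 33 34 24
f 34 22 35
f 34 35 24
f 35 22 36
f 35 36 24
f 36 22 37
f 36 37 24
f 37 22 23
f 37 23 24
f 39 38 41
f 39 41 40
f 41 38 42
f 41 42 40
f 42 38 43
f 42 43 40
f 43 38 44
f 43 44 40
f 44 38 45
f 44 45 40
f 45 38 46
f 45 46 40
f 46 38 47
f 46 47 40
f 47 38 48
f 47 48 40
f 48 38 49
f 48 49 40
f 49 38 50
f 49 50 40
f 50 38 51
f 50 51 40
f 51 38 39
f 51 39 40



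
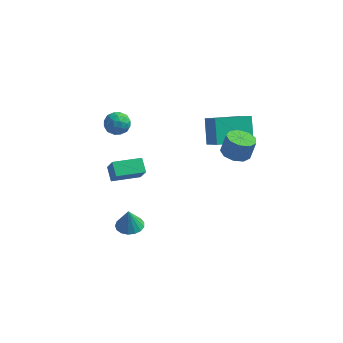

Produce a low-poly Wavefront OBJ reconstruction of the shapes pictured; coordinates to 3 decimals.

v 1.874 2.196 0.992
v 1.544 3.163 2.145
v 3.459 3.489 0.361
v 3.129 4.455 1.514
v 2.511 1.705 1.586
v 2.181 2.671 2.739
v 4.096 2.997 0.955
v 3.766 3.964 2.108
v -2.701 2.74 0.916
v -2.239 2.194 1.088
v -3.341 2.506 1.892
v -2.879 1.96 2.064
v -2.653 2.659 2.103
v -2.257 2.804 1.5
v -3.323 1.896 1.48
v -2.927 2.041 0.877
v -2.623 1.672 1.437
v -2.209 2.144 1.822
v -3.371 2.556 1.158
v -2.957 3.028 1.543
v -2.414 2.488 0.916
v -3.166 2.212 2.064
v -3.034 2.623 2.087
v -2.762 2.302 2.188
v -2.425 2.846 1.158
v -2.153 2.525 1.259
v -2.397 2.799 1.856
v -3.427 2.175 1.721
v -3.155 1.854 1.822
v -2.818 2.398 0.792
v -2.546 2.077 0.893
v -3.183 1.901 1.124
v -2.367 1.86 1.222
v -2.744 1.722 1.796
v -3.005 1.685 1.453
v -2.772 1.77 1.098
v -2.124 2.138 1.449
v -2.501 1.999 2.022
v -2.368 2.411 2.045
v -2.135 2.496 1.691
v -2.35 1.831 1.654
v -3.079 2.701 0.958
v -3.456 2.562 1.531
v -3.445 2.204 1.289
v -3.212 2.289 0.935
v -2.836 2.978 1.184
v -3.213 2.84 1.758
v -2.808 2.93 1.882
v -2.575 3.015 1.527
v -3.23 2.869 1.326
v -1.363 -0.715 -3.709
v -0.957 -0.096 -3.685
v -1.417 -0.725 -2.531
v -1.29 0.022 -3.699
v -1.641 -0.029 -3.716
v -1.927 -0.237 -3.731
v -2.084 -0.554 -3.742
v -2.076 -0.908 -3.744
v -1.904 -1.218 -3.739
v -1.609 -1.412 -3.727
v -1.257 -1.447 -3.711
v -0.929 -1.314 -3.694
v -0.7 -1.044 -3.681
v -0.624 -0.698 -3.675
v -0.716 -0.356 -3.676
v -1.647 -2.83 2.024
v -2.005 -2.204 2.454
v -0.41 -2 1.847
v -0.768 -1.374 2.277
v -1.272 -3.206 2.883
v -1.63 -2.58 3.313
v -0.035 -2.376 2.706
v -0.393 -1.75 3.136
v 3.875 -0.374 3.217
v 4.394 -0.929 3.214
v 4.624 -0.721 4.259
v 4.105 -0.166 4.263
v 4.614 -0.479 3.076
v 4.844 -0.271 4.121
v 4.489 0.021 3.004
v 4.718 0.228 4.049
v 4.076 0.335 3.032
v 4.306 0.543 4.078
v 3.569 0.318 3.147
v 3.799 0.526 4.192
v 3.206 -0.023 3.295
v 3.435 0.185 4.34
v 3.155 -0.528 3.406
v 3.385 -0.32 4.451
v 3.442 -0.961 3.429
v 3.672 -0.753 4.474
v 3.931 -1.119 3.353
v 4.161 -0.912 4.398
f 2 4 1
f 5 2 1
f 1 4 3
f 3 5 1
f 2 8 4
f 6 2 5
f 6 8 2
f 4 8 3
f 7 5 3
f 3 8 7
f 7 6 5
f 8 6 7
f 9 46 25
f 46 20 49
f 25 49 14
f 46 49 25
f 9 25 21
f 25 14 26
f 21 26 10
f 25 26 21
f 9 21 30
f 21 10 31
f 30 31 16
f 21 31 30
f 9 30 42
f 30 16 45
f 42 45 19
f 30 45 42
f 9 42 46
f 42 19 50
f 46 50 20
f 42 50 46
f 10 26 37
f 26 14 40
f 37 40 18
f 26 40 37
f 14 49 27
f 49 20 48
f 27 48 13
f 49 48 27
f 20 50 47
f 50 19 43
f 47 43 11
f 50 43 47
f 19 45 44
f 45 16 32
f 44 32 15
f 45 32 44
f 16 31 36
f 31 10 33
f 36 33 17
f 31 33 36
f 12 38 24
f 38 18 39
f 24 39 13
f 38 39 24
f 12 24 22
f 24 13 23
f 22 23 11
f 24 23 22
f 12 22 29
f 22 11 28
f 29 28 15
f 22 28 29
f 12 29 34
f 29 15 35
f 34 35 17
f 29 35 34
f 12 34 38
f 34 17 41
f 38 41 18
f 34 41 38
f 13 39 27
f 39 18 40
f 27 40 14
f 39 40 27
f 11 23 47
f 23 13 48
f 47 48 20
f 23 48 47
f 15 28 44
f 28 11 43
f 44 43 19
f 28 43 44
f 17 35 36
f 35 15 32
f 36 32 16
f 35 32 36
f 18 41 37
f 41 17 33
f 37 33 10
f 41 33 37
f 52 51 54
f 52 54 53
f 54 51 55
f 54 55 53
f 55 51 56
f 55 56 53
f 56 51 57
f 56 57 53
f 57 51 58
f 57 58 53
f 58 51 59
f 58 59 53
f 59 51 60
f 59 60 53
f 60 51 61
f 60 61 53
f 61 51 62
f 61 62 53
f 62 51 63
f 62 63 53
f 63 51 64
f 63 64 53
f 64 51 65
f 64 65 53
f 65 51 52
f 65 52 53
f 67 69 66
f 70 67 66
f 66 69 68
f 68 70 66
f 67 73 69
f 71 67 70
f 71 73 67
f 69 73 68
f 72 70 68
f 68 73 72
f 72 71 70
f 73 71 72
f 75 74 78
f 75 78 76
f 76 78 79
f 76 79 77
f 78 74 80
f 78 80 79
f 79 80 81
f 79 81 77
f 80 74 82
f 80 82 81
f 81 82 83
f 81 83 77
f 82 74 84
f 82 84 83
f 83 84 85
f 83 85 77
f 84 74 86
f 84 86 85
f 85 86 87
f 85 87 77
f 86 74 88
f 86 88 87
f 87 88 89
f 87 89 77
f 88 74 90
f 88 90 89
f 89 90 91
f 89 91 77
f 90 74 92
f 90 92 91
f 91 92 93
f 91 93 77
f 92 74 75
f 92 75 93
f 93 75 76
f 93 76 77



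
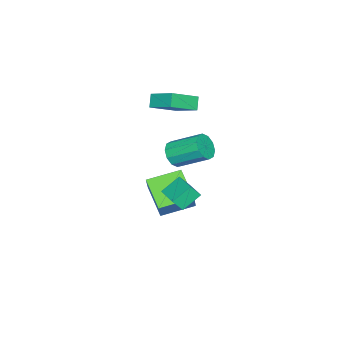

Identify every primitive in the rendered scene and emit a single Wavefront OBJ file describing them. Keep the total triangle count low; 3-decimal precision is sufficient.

v -0.171 -0.86 -0.486
v 0.395 -1.131 0.117
v 0.116 0.629 1.169
v -0.449 0.9 0.566
v 0.669 -0.863 -0.259
v 0.391 0.898 0.793
v 0.623 -0.594 -0.722
v 0.345 1.167 0.33
v 0.273 -0.426 -1.095
v -0.005 1.335 -0.043
v -0.246 -0.425 -1.235
v -0.524 1.336 -0.183
v -0.736 -0.589 -1.089
v -1.015 1.171 -0.037
v -1.011 -0.858 -0.713
v -1.289 0.903 0.339
v -0.965 -1.127 -0.25
v -1.243 0.634 0.802
v -0.615 -1.295 0.123
v -0.893 0.466 1.175
v -0.096 -1.296 0.263
v -0.374 0.465 1.315
v 3.732 0.458 -0.465
v 2.827 1.035 0.304
v 3.412 0.897 -1.17
v 2.507 1.473 -0.401
v 4.733 1.647 -0.179
v 3.828 2.223 0.59
v 4.413 2.085 -0.884
v 3.508 2.662 -0.115
v -1.707 -1.145 -3.525
v -0.989 -0.87 -2.319
v -0.491 0.297 -4.578
v 0.227 0.572 -3.372
v -0.367 -2.612 -3.988
v 0.351 -2.337 -2.782
v 0.849 -1.17 -5.041
v 1.567 -0.895 -3.835
v -3.751 -2.664 0.289
v -4.305 -2.875 1.006
v -3.294 -1.091 1.104
v -3.848 -1.301 1.821
v -2.292 -3.539 1.159
v -2.846 -3.749 1.876
v -1.835 -1.965 1.974
v -2.389 -2.176 2.691
f 2 1 5
f 2 5 3
f 3 5 6
f 3 6 4
f 5 1 7
f 5 7 6
f 6 7 8
f 6 8 4
f 7 1 9
f 7 9 8
f 8 9 10
f 8 10 4
f 9 1 11
f 9 11 10
f 10 11 12
f 10 12 4
f 11 1 13
f 11 13 12
f 12 13 14
f 12 14 4
f 13 1 15
f 13 15 14
f 14 15 16
f 14 16 4
f 15 1 17
f 15 17 16
f 16 17 18
f 16 18 4
f 17 1 19
f 17 19 18
f 18 19 20
f 18 20 4
f 19 1 21
f 19 21 20
f 20 21 22
f 20 22 4
f 21 1 2
f 21 2 22
f 22 2 3
f 22 3 4
f 24 26 23
f 27 24 23
f 23 26 25
f 25 27 23
f 24 30 26
f 28 24 27
f 28 30 24
f 26 30 25
f 29 27 25
f 25 30 29
f 29 28 27
f 30 28 29
f 32 34 31
f 35 32 31
f 31 34 33
f 33 35 31
f 32 38 34
f 36 32 35
f 36 38 32
f 34 38 33
f 37 35 33
f 33 38 37
f 37 36 35
f 38 36 37
f 40 42 39
f 43 40 39
f 39 42 41
f 41 43 39
f 40 46 42
f 44 40 43
f 44 46 40
f 42 46 41
f 45 43 41
f 41 46 45
f 45 44 43
f 46 44 45



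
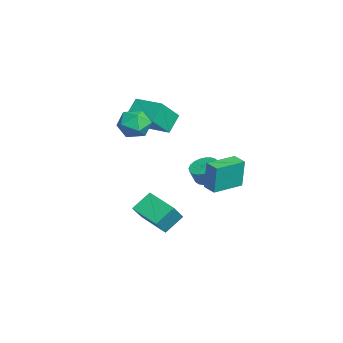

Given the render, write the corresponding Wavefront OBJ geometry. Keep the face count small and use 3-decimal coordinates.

v -4.311 -1.17 1.473
v -5.088 -0.511 2.448
v -2.951 0.174 1.65
v -3.728 0.832 2.625
v -3.412 -2.272 2.935
v -4.189 -1.614 3.91
v -2.052 -0.929 3.112
v -2.829 -0.27 4.087
v 3.509 1.293 0.663
v 3.57 1.413 2.528
v 2.557 2.97 0.586
v 2.618 3.09 2.451
v 4.282 1.73 0.609
v 4.343 1.85 2.474
v 3.33 3.407 0.532
v 3.391 3.527 2.397
v 0.52 -2.339 -2.497
v -0.021 -1.283 -1.596
v -0.356 -1.718 -3.75
v -0.897 -0.662 -2.848
v 2.037 -1.158 -2.972
v 1.496 -0.102 -2.07
v 1.161 -0.537 -4.224
v 0.62 0.519 -3.323
v 1.076 1.926 0.114
v 1.555 1.28 -0.217
v 1.723 0.927 0.714
v 1.244 1.574 1.046
v 1.803 1.538 -0.164
v 1.971 1.185 0.767
v 1.925 1.863 -0.063
v 2.094 1.51 0.868
v 1.901 2.199 0.068
v 2.069 1.846 1
v 1.733 2.488 0.208
v 1.902 2.135 1.139
v 1.453 2.68 0.332
v 1.621 2.327 1.263
v 1.107 2.741 0.418
v 1.275 2.388 1.349
v 0.755 2.662 0.451
v 0.924 2.309 1.382
v 0.459 2.455 0.426
v 0.628 2.102 1.358
v 0.27 2.157 0.348
v 0.439 1.804 1.279
v 0.22 1.819 0.229
v 0.389 1.466 1.16
v 0.318 1.5 0.09
v 0.486 1.147 1.021
v 0.547 1.254 -0.045
v 0.715 0.901 0.887
v 0.867 1.125 -0.152
v 1.036 0.772 0.78
v 1.224 1.134 -0.213
v 1.392 0.781 0.719
v -0.169 -1.508 2.911
v 0.517 -1.923 3.655
v -1.537 -2.237 3.765
v -0.851 -2.652 4.509
v -1.018 -1.573 4.462
v -0.173 -1.122 3.935
v -0.847 -3.038 3.485
v -0.002 -2.587 2.958
v 0.098 -2.869 4.01
v -0.008 -1.963 4.614
v -1.012 -2.197 2.806
v -1.118 -1.291 3.41
f 2 4 1
f 5 2 1
f 1 4 3
f 3 5 1
f 2 8 4
f 6 2 5
f 6 8 2
f 4 8 3
f 7 5 3
f 3 8 7
f 7 6 5
f 8 6 7
f 10 12 9
f 13 10 9
f 9 12 11
f 11 13 9
f 10 16 12
f 14 10 13
f 14 16 10
f 12 16 11
f 15 13 11
f 11 16 15
f 15 14 13
f 16 14 15
f 18 20 17
f 21 18 17
f 17 20 19
f 19 21 17
f 18 24 20
f 22 18 21
f 22 24 18
f 20 24 19
f 23 21 19
f 19 24 23
f 23 22 21
f 24 22 23
f 26 25 29
f 26 29 27
f 27 29 30
f 27 30 28
f 29 25 31
f 29 31 30
f 30 31 32
f 30 32 28
f 31 25 33
f 31 33 32
f 32 33 34
f 32 34 28
f 33 25 35
f 33 35 34
f 34 35 36
f 34 36 28
f 35 25 37
f 35 37 36
f 36 37 38
f 36 38 28
f 37 25 39
f 37 39 38
f 38 39 40
f 38 40 28
f 39 25 41
f 39 41 40
f 40 41 42
f 40 42 28
f 41 25 43
f 41 43 42
f 42 43 44
f 42 44 28
f 43 25 45
f 43 45 44
f 44 45 46
f 44 46 28
f 45 25 47
f 45 47 46
f 46 47 48
f 46 48 28
f 47 25 49
f 47 49 48
f 48 49 50
f 48 50 28
f 49 25 51
f 49 51 50
f 50 51 52
f 50 52 28
f 51 25 53
f 51 53 52
f 52 53 54
f 52 54 28
f 53 25 55
f 53 55 54
f 54 55 56
f 54 56 28
f 55 25 26
f 55 26 56
f 56 26 27
f 56 27 28
f 57 68 62
f 57 62 58
f 57 58 64
f 57 64 67
f 57 67 68
f 58 62 66
f 62 68 61
f 68 67 59
f 67 64 63
f 64 58 65
f 60 66 61
f 60 61 59
f 60 59 63
f 60 63 65
f 60 65 66
f 61 66 62
f 59 61 68
f 63 59 67
f 65 63 64
f 66 65 58



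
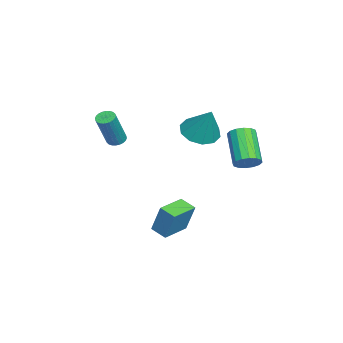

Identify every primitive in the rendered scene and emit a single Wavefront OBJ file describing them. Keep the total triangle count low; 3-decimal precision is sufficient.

v -2.363 3.588 -1
v -1.963 3.057 -0.725
v -3.476 2.6 0.596
v -3.877 3.132 0.32
v -1.877 3.358 -0.523
v -3.39 2.901 0.798
v -1.921 3.72 -0.448
v -3.434 3.263 0.873
v -2.084 4.047 -0.521
v -3.597 3.59 0.8
v -2.321 4.251 -0.723
v -3.835 3.795 0.598
v -2.57 4.278 -0.999
v -4.084 3.821 0.322
v -2.764 4.12 -1.276
v -4.277 3.663 0.045
v -2.85 3.819 -1.478
v -4.363 3.362 -0.157
v -2.806 3.457 -1.553
v -4.319 3 -0.232
v -2.643 3.13 -1.48
v -4.156 2.673 -0.159
v -2.405 2.925 -1.278
v -3.919 2.469 0.043
v -2.156 2.899 -1.002
v -3.67 2.442 0.319
v -3.054 1.21 0.7
v -2.533 1.946 0.181
v -2.306 1.85 2.36
v -3.106 2.186 0.347
v -3.659 2.054 0.647
v -3.98 1.599 0.967
v -3.948 0.996 1.186
v -3.575 0.474 1.219
v -3.002 0.233 1.054
v -2.449 0.365 0.753
v -2.127 0.82 0.433
v -2.16 1.424 0.214
v -2.663 -2.803 0.069
v -2.233 -2.951 -0.163
v -1.367 -3.324 1.679
v -1.797 -3.177 1.911
v -2.2 -2.756 -0.139
v -1.334 -3.129 1.703
v -2.237 -2.568 -0.084
v -1.371 -2.942 1.759
v -2.339 -2.417 -0.005
v -1.473 -2.79 1.837
v -2.49 -2.324 0.085
v -1.624 -2.697 1.927
v -2.668 -2.304 0.172
v -1.802 -2.677 2.015
v -2.845 -2.36 0.244
v -1.978 -2.733 2.086
v -2.994 -2.484 0.289
v -2.128 -2.857 2.132
v -3.093 -2.656 0.301
v -2.227 -3.029 2.143
v -3.126 -2.851 0.277
v -2.26 -3.224 2.119
v -3.089 -3.038 0.221
v -2.223 -3.412 2.064
v -2.987 -3.19 0.143
v -2.121 -3.563 1.985
v -2.836 -3.283 0.053
v -1.97 -3.656 1.895
v -2.658 -3.303 -0.035
v -1.792 -3.676 1.808
v -2.482 -3.247 -0.106
v -1.615 -3.62 1.736
v -2.332 -3.123 -0.152
v -1.466 -3.496 1.691
v 1.199 -0.525 -3.913
v 1.49 -0.055 -2.348
v -0.095 0.272 -3.912
v 0.196 0.743 -2.347
v 1.644 0.197 -4.213
v 1.935 0.668 -2.648
v 0.35 0.995 -4.212
v 0.641 1.465 -2.647
f 2 1 5
f 2 5 3
f 3 5 6
f 3 6 4
f 5 1 7
f 5 7 6
f 6 7 8
f 6 8 4
f 7 1 9
f 7 9 8
f 8 9 10
f 8 10 4
f 9 1 11
f 9 11 10
f 10 11 12
f 10 12 4
f 11 1 13
f 11 13 12
f 12 13 14
f 12 14 4
f 13 1 15
f 13 15 14
f 14 15 16
f 14 16 4
f 15 1 17
f 15 17 16
f 16 17 18
f 16 18 4
f 17 1 19
f 17 19 18
f 18 19 20
f 18 20 4
f 19 1 21
f 19 21 20
f 20 21 22
f 20 22 4
f 21 1 23
f 21 23 22
f 22 23 24
f 22 24 4
f 23 1 25
f 23 25 24
f 24 25 26
f 24 26 4
f 25 1 2
f 25 2 26
f 26 2 3
f 26 3 4
f 28 27 30
f 28 30 29
f 30 27 31
f 30 31 29
f 31 27 32
f 31 32 29
f 32 27 33
f 32 33 29
f 33 27 34
f 33 34 29
f 34 27 35
f 34 35 29
f 35 27 36
f 35 36 29
f 36 27 37
f 36 37 29
f 37 27 38
f 37 38 29
f 38 27 28
f 38 28 29
f 40 39 43
f 40 43 41
f 41 43 44
f 41 44 42
f 43 39 45
f 43 45 44
f 44 45 46
f 44 46 42
f 45 39 47
f 45 47 46
f 46 47 48
f 46 48 42
f 47 39 49
f 47 49 48
f 48 49 50
f 48 50 42
f 49 39 51
f 49 51 50
f 50 51 52
f 50 52 42
f 51 39 53
f 51 53 52
f 52 53 54
f 52 54 42
f 53 39 55
f 53 55 54
f 54 55 56
f 54 56 42
f 55 39 57
f 55 57 56
f 56 57 58
f 56 58 42
f 57 39 59
f 57 59 58
f 58 59 60
f 58 60 42
f 59 39 61
f 59 61 60
f 60 61 62
f 60 62 42
f 61 39 63
f 61 63 62
f 62 63 64
f 62 64 42
f 63 39 65
f 63 65 64
f 64 65 66
f 64 66 42
f 65 39 67
f 65 67 66
f 66 67 68
f 66 68 42
f 67 39 69
f 67 69 68
f 68 69 70
f 68 70 42
f 69 39 71
f 69 71 70
f 70 71 72
f 70 72 42
f 71 39 40
f 71 40 72
f 72 40 41
f 72 41 42
f 74 76 73
f 77 74 73
f 73 76 75
f 75 77 73
f 74 80 76
f 78 74 77
f 78 80 74
f 76 80 75
f 79 77 75
f 75 80 79
f 79 78 77
f 80 78 79



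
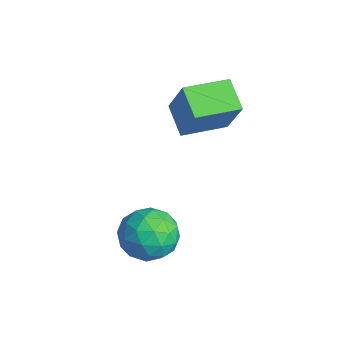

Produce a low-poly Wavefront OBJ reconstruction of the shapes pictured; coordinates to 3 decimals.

v -0.943 -2.197 1.102
v -0.308 -1.981 0.134
v 0.488 -3.239 1.806
v 1.123 -3.023 0.838
v 0.896 -2.154 1.6
v 0.011 -1.51 1.165
v 0.169 -3.71 0.775
v -0.716 -3.066 0.34
v 0.379 -2.916 -0.068
v 0.828 -1.954 0.442
v -0.648 -3.266 1.498
v -0.199 -2.304 2.008
v -0.751 -1.997 0.556
v 0.931 -3.223 1.384
v 0.798 -2.712 1.832
v 1.171 -2.585 1.263
v -0.563 -1.721 1.162
v -0.19 -1.593 0.593
v 0.517 -1.695 1.455
v 0.37 -3.627 1.347
v 0.743 -3.499 0.778
v -0.991 -2.635 0.677
v -0.618 -2.508 0.108
v -0.337 -3.525 0.485
v 0.026 -2.42 -0.132
v 0.867 -3.032 0.282
v 0.306 -3.436 0.245
v -0.214 -3.058 -0.011
v 0.29 -1.854 0.168
v 1.131 -2.467 0.582
v 0.997 -1.956 1.03
v 0.478 -1.578 0.774
v 0.694 -2.404 0.049
v -0.951 -2.753 1.358
v -0.11 -3.366 1.772
v -0.298 -3.642 1.166
v -0.817 -3.264 0.91
v -0.687 -2.188 1.658
v 0.154 -2.8 2.072
v 0.394 -2.162 1.951
v -0.126 -1.784 1.695
v -0.514 -2.816 1.891
v -4.836 0.336 3.189
v -3.788 0.431 5.041
v -4.794 2.222 3.069
v -3.746 2.317 4.921
v -3.574 0.263 2.479
v -2.526 0.358 4.331
v -3.532 2.149 2.359
v -2.484 2.244 4.211
f 1 38 17
f 38 12 41
f 17 41 6
f 38 41 17
f 1 17 13
f 17 6 18
f 13 18 2
f 17 18 13
f 1 13 22
f 13 2 23
f 22 23 8
f 13 23 22
f 1 22 34
f 22 8 37
f 34 37 11
f 22 37 34
f 1 34 38
f 34 11 42
f 38 42 12
f 34 42 38
f 2 18 29
f 18 6 32
f 29 32 10
f 18 32 29
f 6 41 19
f 41 12 40
f 19 40 5
f 41 40 19
f 12 42 39
f 42 11 35
f 39 35 3
f 42 35 39
f 11 37 36
f 37 8 24
f 36 24 7
f 37 24 36
f 8 23 28
f 23 2 25
f 28 25 9
f 23 25 28
f 4 30 16
f 30 10 31
f 16 31 5
f 30 31 16
f 4 16 14
f 16 5 15
f 14 15 3
f 16 15 14
f 4 14 21
f 14 3 20
f 21 20 7
f 14 20 21
f 4 21 26
f 21 7 27
f 26 27 9
f 21 27 26
f 4 26 30
f 26 9 33
f 30 33 10
f 26 33 30
f 5 31 19
f 31 10 32
f 19 32 6
f 31 32 19
f 3 15 39
f 15 5 40
f 39 40 12
f 15 40 39
f 7 20 36
f 20 3 35
f 36 35 11
f 20 35 36
f 9 27 28
f 27 7 24
f 28 24 8
f 27 24 28
f 10 33 29
f 33 9 25
f 29 25 2
f 33 25 29
f 44 46 43
f 47 44 43
f 43 46 45
f 45 47 43
f 44 50 46
f 48 44 47
f 48 50 44
f 46 50 45
f 49 47 45
f 45 50 49
f 49 48 47
f 50 48 49



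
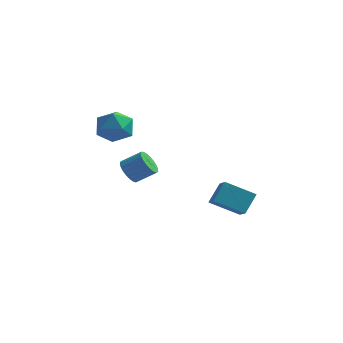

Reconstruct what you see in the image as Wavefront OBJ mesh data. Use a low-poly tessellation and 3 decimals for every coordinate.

v -2.773 -1.388 2.098
v -2.292 -1.992 2.812
v -3.868 -2.648 1.768
v -3.387 -3.252 2.482
v -3.941 -2.413 2.791
v -3.264 -1.635 2.994
v -2.896 -3.005 1.586
v -2.219 -2.227 1.789
v -2.368 -2.992 2.495
v -3.014 -2.626 3.24
v -3.146 -2.014 1.34
v -3.792 -1.648 2.085
v -1.994 -3.183 -0.171
v -1.711 -2.817 -0.736
v -0.784 -2.511 -0.074
v -1.066 -2.877 0.491
v -1.879 -2.604 -0.6
v -0.951 -2.298 0.062
v -2.066 -2.49 -0.39
v -1.138 -2.184 0.272
v -2.241 -2.497 -0.142
v -1.313 -2.191 0.52
v -2.373 -2.622 0.101
v -1.446 -2.316 0.763
v -2.44 -2.844 0.297
v -1.512 -2.538 0.959
v -2.429 -3.125 0.412
v -1.502 -2.819 1.074
v -2.343 -3.415 0.426
v -1.416 -3.11 1.088
v -2.197 -3.666 0.337
v -1.27 -3.36 0.999
v -2.016 -3.833 0.16
v -1.088 -3.527 0.822
v -1.83 -3.888 -0.074
v -0.903 -3.582 0.588
v -1.674 -3.821 -0.325
v -0.746 -3.515 0.337
v -1.572 -3.643 -0.549
v -0.644 -3.337 0.113
v -1.543 -3.386 -0.708
v -0.616 -3.08 -0.046
v -1.593 -3.094 -0.774
v -0.665 -2.788 -0.112
v 0.661 1.1 -3.478
v 0.931 1.948 -2.476
v 0.064 1.968 -4.052
v 0.334 2.816 -3.051
v 2.146 1.584 -4.289
v 2.416 2.432 -3.288
v 1.549 2.452 -4.864
v 1.819 3.3 -3.862
f 1 12 6
f 1 6 2
f 1 2 8
f 1 8 11
f 1 11 12
f 2 6 10
f 6 12 5
f 12 11 3
f 11 8 7
f 8 2 9
f 4 10 5
f 4 5 3
f 4 3 7
f 4 7 9
f 4 9 10
f 5 10 6
f 3 5 12
f 7 3 11
f 9 7 8
f 10 9 2
f 14 13 17
f 14 17 15
f 15 17 18
f 15 18 16
f 17 13 19
f 17 19 18
f 18 19 20
f 18 20 16
f 19 13 21
f 19 21 20
f 20 21 22
f 20 22 16
f 21 13 23
f 21 23 22
f 22 23 24
f 22 24 16
f 23 13 25
f 23 25 24
f 24 25 26
f 24 26 16
f 25 13 27
f 25 27 26
f 26 27 28
f 26 28 16
f 27 13 29
f 27 29 28
f 28 29 30
f 28 30 16
f 29 13 31
f 29 31 30
f 30 31 32
f 30 32 16
f 31 13 33
f 31 33 32
f 32 33 34
f 32 34 16
f 33 13 35
f 33 35 34
f 34 35 36
f 34 36 16
f 35 13 37
f 35 37 36
f 36 37 38
f 36 38 16
f 37 13 39
f 37 39 38
f 38 39 40
f 38 40 16
f 39 13 41
f 39 41 40
f 40 41 42
f 40 42 16
f 41 13 43
f 41 43 42
f 42 43 44
f 42 44 16
f 43 13 14
f 43 14 44
f 44 14 15
f 44 15 16
f 46 48 45
f 49 46 45
f 45 48 47
f 47 49 45
f 46 52 48
f 50 46 49
f 50 52 46
f 48 52 47
f 51 49 47
f 47 52 51
f 51 50 49
f 52 50 51



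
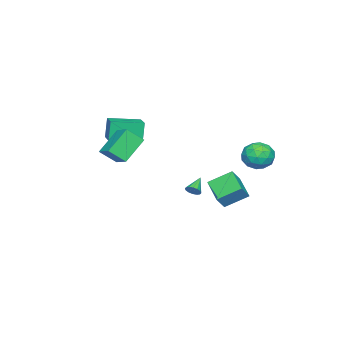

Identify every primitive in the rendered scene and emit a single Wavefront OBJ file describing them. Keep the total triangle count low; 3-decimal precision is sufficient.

v -4.014 0.898 -3.326
v -4.822 2.24 -2.399
v -2.762 2.182 -4.092
v -3.569 3.523 -3.165
v -3.271 0.717 -2.415
v -4.078 2.058 -1.488
v -2.018 2 -3.181
v -2.826 3.342 -2.254
v -3.586 4.853 -0.075
v -2.889 3.963 0.11
v -5.031 3.837 0.49
v -4.334 2.947 0.675
v -4.269 3.875 1.345
v -3.376 4.502 0.996
v -4.544 3.298 -0.396
v -3.651 3.925 -0.745
v -3.481 3.001 -0.088
v -3.31 3.358 0.987
v -4.61 4.442 -0.387
v -4.439 4.799 0.688
v -3.111 4.497 -0.032
v -4.809 3.303 0.632
v -4.771 3.848 1.026
v -4.361 3.325 1.135
v -3.397 4.814 0.488
v -2.987 4.291 0.597
v -3.798 4.239 1.323
v -4.933 3.509 0.003
v -4.523 2.986 0.112
v -3.559 4.475 -0.535
v -3.149 3.952 -0.426
v -4.122 3.561 -0.723
v -3.048 3.409 -0.04
v -3.898 2.812 0.292
v -4.022 3.018 -0.337
v -3.497 3.387 -0.542
v -2.948 3.618 0.592
v -3.798 3.021 0.925
v -3.76 3.567 1.318
v -3.235 3.936 1.113
v -3.296 3.053 0.476
v -4.122 4.779 -0.325
v -4.972 4.182 0.008
v -4.685 3.864 -0.513
v -4.16 4.233 -0.718
v -4.022 4.988 0.308
v -4.872 4.391 0.64
v -4.423 4.413 1.142
v -3.898 4.782 0.937
v -4.624 4.747 0.124
v -2.68 0.006 -3.09
v -2.388 0.177 -2.657
v -3.76 -0.026 -2.35
v -2.481 0.416 -2.782
v -2.627 0.544 -2.99
v -2.787 0.528 -3.225
v -2.919 0.372 -3.423
v -2.987 0.118 -3.533
v -2.972 -0.166 -3.524
v -2.879 -0.404 -3.398
v -2.733 -0.532 -3.191
v -2.573 -0.517 -2.956
v -2.441 -0.361 -2.757
v -2.373 -0.107 -2.648
v -0.57 -2.718 1.78
v -0.908 -2.755 3.271
v 0.675 -1.745 2.086
v 0.337 -1.782 3.578
v 0.683 -4.398 2.022
v 0.345 -4.435 3.514
v 1.928 -3.425 2.329
v 1.59 -3.462 3.82
v 4.436 -2.633 2.481
v 2.945 -2.23 3.799
v 3.874 -1.755 1.577
v 2.384 -1.352 2.895
v 5.256 -1.508 3.065
v 3.766 -1.105 4.383
v 4.695 -0.63 2.161
v 3.204 -0.227 3.479
f 2 4 1
f 5 2 1
f 1 4 3
f 3 5 1
f 2 8 4
f 6 2 5
f 6 8 2
f 4 8 3
f 7 5 3
f 3 8 7
f 7 6 5
f 8 6 7
f 9 46 25
f 46 20 49
f 25 49 14
f 46 49 25
f 9 25 21
f 25 14 26
f 21 26 10
f 25 26 21
f 9 21 30
f 21 10 31
f 30 31 16
f 21 31 30
f 9 30 42
f 30 16 45
f 42 45 19
f 30 45 42
f 9 42 46
f 42 19 50
f 46 50 20
f 42 50 46
f 10 26 37
f 26 14 40
f 37 40 18
f 26 40 37
f 14 49 27
f 49 20 48
f 27 48 13
f 49 48 27
f 20 50 47
f 50 19 43
f 47 43 11
f 50 43 47
f 19 45 44
f 45 16 32
f 44 32 15
f 45 32 44
f 16 31 36
f 31 10 33
f 36 33 17
f 31 33 36
f 12 38 24
f 38 18 39
f 24 39 13
f 38 39 24
f 12 24 22
f 24 13 23
f 22 23 11
f 24 23 22
f 12 22 29
f 22 11 28
f 29 28 15
f 22 28 29
f 12 29 34
f 29 15 35
f 34 35 17
f 29 35 34
f 12 34 38
f 34 17 41
f 38 41 18
f 34 41 38
f 13 39 27
f 39 18 40
f 27 40 14
f 39 40 27
f 11 23 47
f 23 13 48
f 47 48 20
f 23 48 47
f 15 28 44
f 28 11 43
f 44 43 19
f 28 43 44
f 17 35 36
f 35 15 32
f 36 32 16
f 35 32 36
f 18 41 37
f 41 17 33
f 37 33 10
f 41 33 37
f 52 51 54
f 52 54 53
f 54 51 55
f 54 55 53
f 55 51 56
f 55 56 53
f 56 51 57
f 56 57 53
f 57 51 58
f 57 58 53
f 58 51 59
f 58 59 53
f 59 51 60
f 59 60 53
f 60 51 61
f 60 61 53
f 61 51 62
f 61 62 53
f 62 51 63
f 62 63 53
f 63 51 64
f 63 64 53
f 64 51 52
f 64 52 53
f 66 68 65
f 69 66 65
f 65 68 67
f 67 69 65
f 66 72 68
f 70 66 69
f 70 72 66
f 68 72 67
f 71 69 67
f 67 72 71
f 71 70 69
f 72 70 71
f 74 76 73
f 77 74 73
f 73 76 75
f 75 77 73
f 74 80 76
f 78 74 77
f 78 80 74
f 76 80 75
f 79 77 75
f 75 80 79
f 79 78 77
f 80 78 79



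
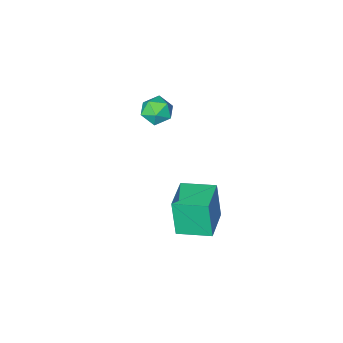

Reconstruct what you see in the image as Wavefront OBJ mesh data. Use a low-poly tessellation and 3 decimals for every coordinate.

v -0.469 1.648 -4.685
v -0.469 1.301 -2.929
v 0.629 2.762 -4.465
v 0.629 2.416 -2.709
v 0.631 0.604 -4.891
v 0.631 0.258 -3.135
v 1.729 1.719 -4.671
v 1.729 1.372 -2.915
v -0.733 -2.789 -2.069
v -0.078 -2.919 -1.65
v -0.842 -4.041 -2.29
v -0.187 -4.171 -1.871
v -0.845 -3.93 -1.51
v -0.778 -3.156 -1.373
v -0.142 -3.804 -2.567
v -0.075 -3.03 -2.43
v 0.287 -3.547 -1.957
v -0.147 -3.625 -1.304
v -0.773 -3.335 -2.636
v -1.207 -3.413 -1.983
f 2 4 1
f 5 2 1
f 1 4 3
f 3 5 1
f 2 8 4
f 6 2 5
f 6 8 2
f 4 8 3
f 7 5 3
f 3 8 7
f 7 6 5
f 8 6 7
f 9 20 14
f 9 14 10
f 9 10 16
f 9 16 19
f 9 19 20
f 10 14 18
f 14 20 13
f 20 19 11
f 19 16 15
f 16 10 17
f 12 18 13
f 12 13 11
f 12 11 15
f 12 15 17
f 12 17 18
f 13 18 14
f 11 13 20
f 15 11 19
f 17 15 16
f 18 17 10

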